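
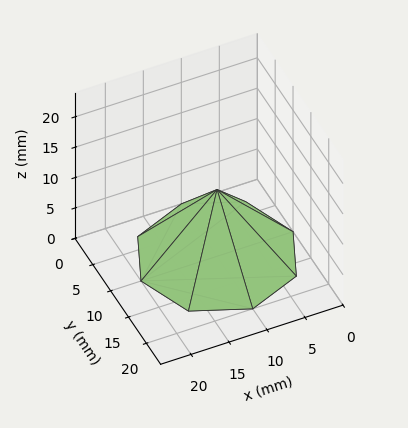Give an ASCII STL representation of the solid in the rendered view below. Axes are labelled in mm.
Reading the render: the shape is a regular 8-sided pyramid, base circumscribed radius ≈ 10 mm, apex at z ≈ 11 mm (dimensions read to the nearest mm from the axis ticks). For the STL, each face is triangulated and given an outward normal.

solid part
  facet normal 0.0000 0.0000 -1.0000
    outer loop
      vertex 10.0 20.0 0.0
      vertex 17.1 17.1 0.0
      vertex 20.0 10.0 0.0
    endloop
  endfacet
  facet normal 0.0000 0.0000 -1.0000
    outer loop
      vertex 2.9 17.1 0.0
      vertex 10.0 20.0 0.0
      vertex 20.0 10.0 0.0
    endloop
  endfacet
  facet normal 0.0000 0.0000 -1.0000
    outer loop
      vertex 0.0 10.0 0.0
      vertex 2.9 17.1 0.0
      vertex 20.0 10.0 0.0
    endloop
  endfacet
  facet normal 0.0000 0.0000 -1.0000
    outer loop
      vertex 2.9 2.9 0.0
      vertex 0.0 10.0 0.0
      vertex 20.0 10.0 0.0
    endloop
  endfacet
  facet normal 0.0000 0.0000 -1.0000
    outer loop
      vertex 10.0 0.0 0.0
      vertex 2.9 2.9 0.0
      vertex 20.0 10.0 0.0
    endloop
  endfacet
  facet normal 0.0000 0.0000 -1.0000
    outer loop
      vertex 17.1 2.9 0.0
      vertex 10.0 0.0 0.0
      vertex 20.0 10.0 0.0
    endloop
  endfacet
  facet normal 0.7083 0.2893 0.6439
    outer loop
      vertex 20.0 10.0 0.0
      vertex 17.1 17.1 0.0
      vertex 10.0 10.0 11.0
    endloop
  endfacet
  facet normal 0.2893 0.7083 0.6439
    outer loop
      vertex 17.1 17.1 0.0
      vertex 10.0 20.0 0.0
      vertex 10.0 10.0 11.0
    endloop
  endfacet
  facet normal -0.2893 0.7083 0.6439
    outer loop
      vertex 10.0 20.0 0.0
      vertex 2.9 17.1 0.0
      vertex 10.0 10.0 11.0
    endloop
  endfacet
  facet normal -0.7083 0.2893 0.6439
    outer loop
      vertex 2.9 17.1 0.0
      vertex 0.0 10.0 0.0
      vertex 10.0 10.0 11.0
    endloop
  endfacet
  facet normal -0.7083 -0.2893 0.6439
    outer loop
      vertex 0.0 10.0 0.0
      vertex 2.9 2.9 0.0
      vertex 10.0 10.0 11.0
    endloop
  endfacet
  facet normal -0.2893 -0.7083 0.6439
    outer loop
      vertex 2.9 2.9 0.0
      vertex 10.0 0.0 0.0
      vertex 10.0 10.0 11.0
    endloop
  endfacet
  facet normal 0.2893 -0.7083 0.6439
    outer loop
      vertex 10.0 0.0 0.0
      vertex 17.1 2.9 0.0
      vertex 10.0 10.0 11.0
    endloop
  endfacet
  facet normal 0.7083 -0.2893 0.6439
    outer loop
      vertex 17.1 2.9 0.0
      vertex 20.0 10.0 0.0
      vertex 10.0 10.0 11.0
    endloop
  endfacet
endsolid part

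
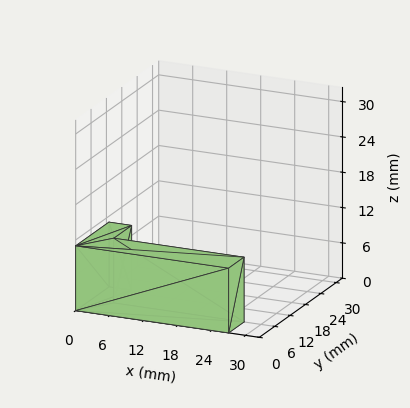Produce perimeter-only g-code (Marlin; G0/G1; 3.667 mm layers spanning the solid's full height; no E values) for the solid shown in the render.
Reading the render: the shape is an L-shaped prism: outer 27 × 13 mm, arm thicknesses ≈ 6 mm (horizontal) and 4 mm (vertical), extruded 11 mm in z (dimensions read to the nearest mm from the axis ticks). For the g-code, the solid's height is divided into equal slices at the stated Δz and each level perimeter traced with G1 moves after a G0 lift.

; perimeter-only toolpath
G21 ; units = mm
G90 ; absolute positioning
G28 ; home
; layer 1
G0 Z3.667
G0 X0.000 Y0.000
G1 X27.000 Y0.000
G1 X27.000 Y6.000
G1 X4.000 Y6.000
G1 X4.000 Y13.000
G1 X0.000 Y13.000
G1 X0.000 Y0.000
; layer 2
G0 Z7.333
G0 X0.000 Y0.000
G1 X27.000 Y0.000
G1 X27.000 Y6.000
G1 X4.000 Y6.000
G1 X4.000 Y13.000
G1 X0.000 Y13.000
G1 X0.000 Y0.000
; layer 3
G0 Z11.000
G0 X0.000 Y0.000
G1 X27.000 Y0.000
G1 X27.000 Y6.000
G1 X4.000 Y6.000
G1 X4.000 Y13.000
G1 X0.000 Y13.000
G1 X0.000 Y0.000
M2 ; end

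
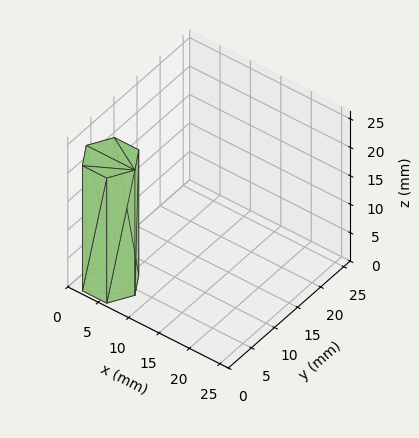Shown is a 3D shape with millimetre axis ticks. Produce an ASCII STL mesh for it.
Reading the render: the shape is a regular 6-sided prism (a cylinder approximated with 6 flat sides), circumscribed radius ≈ 4 mm, height ≈ 22 mm (dimensions read to the nearest mm from the axis ticks). For the STL, each face is triangulated and given an outward normal.

solid part
  facet normal 0.0000 0.0000 -1.0000
    outer loop
      vertex 2.000 7.464 0.000
      vertex 6.000 7.464 0.000
      vertex 8.000 4.000 0.000
    endloop
  endfacet
  facet normal 0.0000 0.0000 -1.0000
    outer loop
      vertex 0.000 4.000 0.000
      vertex 2.000 7.464 0.000
      vertex 8.000 4.000 0.000
    endloop
  endfacet
  facet normal 0.0000 0.0000 -1.0000
    outer loop
      vertex 2.000 0.536 0.000
      vertex 0.000 4.000 0.000
      vertex 8.000 4.000 0.000
    endloop
  endfacet
  facet normal 0.0000 0.0000 -1.0000
    outer loop
      vertex 6.000 0.536 0.000
      vertex 2.000 0.536 0.000
      vertex 8.000 4.000 0.000
    endloop
  endfacet
  facet normal 0.0000 0.0000 1.0000
    outer loop
      vertex 8.000 4.000 22.000
      vertex 6.000 7.464 22.000
      vertex 2.000 7.464 22.000
    endloop
  endfacet
  facet normal 0.0000 0.0000 1.0000
    outer loop
      vertex 8.000 4.000 22.000
      vertex 2.000 7.464 22.000
      vertex 0.000 4.000 22.000
    endloop
  endfacet
  facet normal 0.0000 0.0000 1.0000
    outer loop
      vertex 8.000 4.000 22.000
      vertex 0.000 4.000 22.000
      vertex 2.000 0.536 22.000
    endloop
  endfacet
  facet normal 0.0000 0.0000 1.0000
    outer loop
      vertex 8.000 4.000 22.000
      vertex 2.000 0.536 22.000
      vertex 6.000 0.536 22.000
    endloop
  endfacet
  facet normal 0.8660 0.5000 0.0000
    outer loop
      vertex 8.000 4.000 0.000
      vertex 6.000 7.464 0.000
      vertex 6.000 7.464 22.000
    endloop
  endfacet
  facet normal 0.8660 0.5000 0.0000
    outer loop
      vertex 8.000 4.000 0.000
      vertex 6.000 7.464 22.000
      vertex 8.000 4.000 22.000
    endloop
  endfacet
  facet normal 0.0000 1.0000 0.0000
    outer loop
      vertex 6.000 7.464 0.000
      vertex 2.000 7.464 0.000
      vertex 2.000 7.464 22.000
    endloop
  endfacet
  facet normal 0.0000 1.0000 0.0000
    outer loop
      vertex 6.000 7.464 0.000
      vertex 2.000 7.464 22.000
      vertex 6.000 7.464 22.000
    endloop
  endfacet
  facet normal -0.8660 0.5000 0.0000
    outer loop
      vertex 2.000 7.464 0.000
      vertex 0.000 4.000 0.000
      vertex 0.000 4.000 22.000
    endloop
  endfacet
  facet normal -0.8660 0.5000 0.0000
    outer loop
      vertex 2.000 7.464 0.000
      vertex 0.000 4.000 22.000
      vertex 2.000 7.464 22.000
    endloop
  endfacet
  facet normal -0.8660 -0.5000 0.0000
    outer loop
      vertex 0.000 4.000 0.000
      vertex 2.000 0.536 0.000
      vertex 2.000 0.536 22.000
    endloop
  endfacet
  facet normal -0.8660 -0.5000 0.0000
    outer loop
      vertex 0.000 4.000 0.000
      vertex 2.000 0.536 22.000
      vertex 0.000 4.000 22.000
    endloop
  endfacet
  facet normal 0.0000 -1.0000 0.0000
    outer loop
      vertex 2.000 0.536 0.000
      vertex 6.000 0.536 0.000
      vertex 6.000 0.536 22.000
    endloop
  endfacet
  facet normal 0.0000 -1.0000 0.0000
    outer loop
      vertex 2.000 0.536 0.000
      vertex 6.000 0.536 22.000
      vertex 2.000 0.536 22.000
    endloop
  endfacet
  facet normal 0.8660 -0.5000 0.0000
    outer loop
      vertex 6.000 0.536 0.000
      vertex 8.000 4.000 0.000
      vertex 8.000 4.000 22.000
    endloop
  endfacet
  facet normal 0.8660 -0.5000 0.0000
    outer loop
      vertex 6.000 0.536 0.000
      vertex 8.000 4.000 22.000
      vertex 6.000 0.536 22.000
    endloop
  endfacet
endsolid part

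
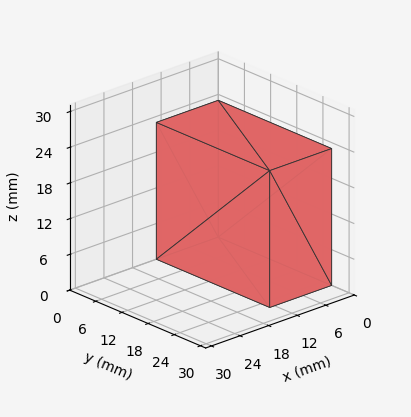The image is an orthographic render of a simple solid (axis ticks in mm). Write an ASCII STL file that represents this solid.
Reading the render: the shape is a rectangular box, roughly 13 × 26 mm footprint and 23 mm tall (dimensions read to the nearest mm from the axis ticks). For the STL, each face is triangulated and given an outward normal.

solid part
  facet normal 0.0000 0.0000 -1.0000
    outer loop
      vertex 13.0 26.0 0.0
      vertex 13.0 0.0 0.0
      vertex 0.0 0.0 0.0
    endloop
  endfacet
  facet normal 0.0000 0.0000 -1.0000
    outer loop
      vertex 0.0 26.0 0.0
      vertex 13.0 26.0 0.0
      vertex 0.0 0.0 0.0
    endloop
  endfacet
  facet normal 0.0000 0.0000 1.0000
    outer loop
      vertex 0.0 0.0 23.0
      vertex 13.0 0.0 23.0
      vertex 13.0 26.0 23.0
    endloop
  endfacet
  facet normal 0.0000 0.0000 1.0000
    outer loop
      vertex 0.0 0.0 23.0
      vertex 13.0 26.0 23.0
      vertex 0.0 26.0 23.0
    endloop
  endfacet
  facet normal 0.0000 -1.0000 0.0000
    outer loop
      vertex 0.0 0.0 0.0
      vertex 13.0 0.0 0.0
      vertex 13.0 0.0 23.0
    endloop
  endfacet
  facet normal 0.0000 -1.0000 0.0000
    outer loop
      vertex 0.0 0.0 0.0
      vertex 13.0 0.0 23.0
      vertex 0.0 0.0 23.0
    endloop
  endfacet
  facet normal 0.0000 1.0000 0.0000
    outer loop
      vertex 13.0 26.0 23.0
      vertex 13.0 26.0 0.0
      vertex 0.0 26.0 0.0
    endloop
  endfacet
  facet normal 0.0000 1.0000 0.0000
    outer loop
      vertex 0.0 26.0 23.0
      vertex 13.0 26.0 23.0
      vertex 0.0 26.0 0.0
    endloop
  endfacet
  facet normal -1.0000 0.0000 0.0000
    outer loop
      vertex 0.0 26.0 23.0
      vertex 0.0 26.0 0.0
      vertex 0.0 0.0 0.0
    endloop
  endfacet
  facet normal -1.0000 0.0000 0.0000
    outer loop
      vertex 0.0 0.0 23.0
      vertex 0.0 26.0 23.0
      vertex 0.0 0.0 0.0
    endloop
  endfacet
  facet normal 1.0000 0.0000 0.0000
    outer loop
      vertex 13.0 0.0 0.0
      vertex 13.0 26.0 0.0
      vertex 13.0 26.0 23.0
    endloop
  endfacet
  facet normal 1.0000 0.0000 0.0000
    outer loop
      vertex 13.0 0.0 0.0
      vertex 13.0 26.0 23.0
      vertex 13.0 0.0 23.0
    endloop
  endfacet
endsolid part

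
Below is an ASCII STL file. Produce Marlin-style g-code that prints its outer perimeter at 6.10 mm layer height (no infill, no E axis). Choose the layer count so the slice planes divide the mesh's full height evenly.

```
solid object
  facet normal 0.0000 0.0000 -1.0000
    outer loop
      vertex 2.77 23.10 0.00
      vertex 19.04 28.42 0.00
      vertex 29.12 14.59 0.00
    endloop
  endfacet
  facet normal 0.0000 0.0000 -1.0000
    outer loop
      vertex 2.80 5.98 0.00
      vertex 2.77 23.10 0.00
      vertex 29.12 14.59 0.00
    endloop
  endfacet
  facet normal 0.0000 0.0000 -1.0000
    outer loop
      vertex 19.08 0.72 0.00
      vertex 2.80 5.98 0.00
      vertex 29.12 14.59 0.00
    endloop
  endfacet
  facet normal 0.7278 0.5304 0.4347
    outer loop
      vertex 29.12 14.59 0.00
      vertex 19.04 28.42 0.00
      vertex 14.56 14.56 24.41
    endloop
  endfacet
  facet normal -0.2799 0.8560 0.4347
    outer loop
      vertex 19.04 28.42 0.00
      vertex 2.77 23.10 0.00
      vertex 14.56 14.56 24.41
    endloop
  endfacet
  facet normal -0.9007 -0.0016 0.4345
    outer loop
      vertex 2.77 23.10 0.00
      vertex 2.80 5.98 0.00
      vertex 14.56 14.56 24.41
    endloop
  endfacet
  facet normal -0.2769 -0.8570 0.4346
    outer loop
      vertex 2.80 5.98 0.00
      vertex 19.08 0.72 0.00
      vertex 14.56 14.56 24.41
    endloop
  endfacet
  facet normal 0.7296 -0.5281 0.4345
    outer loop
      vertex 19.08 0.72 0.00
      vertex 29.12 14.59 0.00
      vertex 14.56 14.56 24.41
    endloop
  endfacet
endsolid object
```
; perimeter-only toolpath
G21 ; units = mm
G90 ; absolute positioning
G28 ; home
; layer 1
G0 Z6.10
G0 X25.48 Y14.58
G1 X17.92 Y24.96
G1 X5.72 Y20.97
G1 X5.74 Y8.12
G1 X17.95 Y4.18
G1 X25.48 Y14.58
; layer 2
G0 Z12.21
G0 X21.84 Y14.57
G1 X16.80 Y21.49
G1 X8.67 Y18.83
G1 X8.68 Y10.27
G1 X16.82 Y7.64
G1 X21.84 Y14.57
; layer 3
G0 Z18.31
G0 X18.20 Y14.57
G1 X15.68 Y18.02
G1 X11.61 Y16.70
G1 X11.62 Y12.41
G1 X15.69 Y11.10
G1 X18.20 Y14.57
M2 ; end

The solid is a regular 5-sided pyramid, base circumscribed radius ≈ 14.6 mm, apex at z ≈ 24.4 mm. Slicing at Δz = 6.10 mm — 4 equal slices spanning the solid's height, so layer i sits at z = i·h/4 — gives 3 non-empty perimeters. Each is a 5-segment closed polygon; G0 lifts to the layer z and rapids to the start vertex, then G1 traces the edges. The cross-section shrinks linearly with z (the slice at the apex is degenerate and omitted).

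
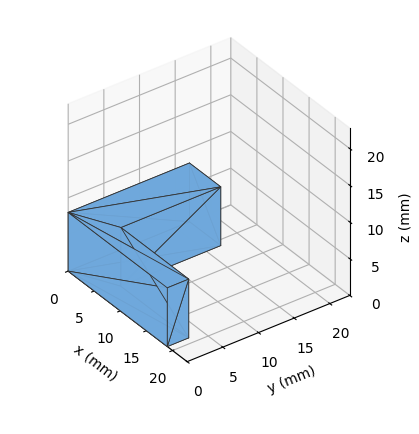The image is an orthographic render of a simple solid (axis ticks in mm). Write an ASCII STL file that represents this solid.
Reading the render: the shape is an L-shaped prism: outer 19 × 17 mm, arm thicknesses ≈ 3 mm (horizontal) and 6 mm (vertical), extruded 8 mm in z (dimensions read to the nearest mm from the axis ticks). For the STL, each face is triangulated and given an outward normal.

solid part
  facet normal 0.0000 0.0000 -1.0000
    outer loop
      vertex 19.000 3.000 0.000
      vertex 19.000 0.000 0.000
      vertex 0.000 0.000 0.000
    endloop
  endfacet
  facet normal 0.0000 0.0000 -1.0000
    outer loop
      vertex 6.000 3.000 0.000
      vertex 19.000 3.000 0.000
      vertex 0.000 0.000 0.000
    endloop
  endfacet
  facet normal 0.0000 0.0000 -1.0000
    outer loop
      vertex 6.000 17.000 0.000
      vertex 6.000 3.000 0.000
      vertex 0.000 0.000 0.000
    endloop
  endfacet
  facet normal 0.0000 0.0000 -1.0000
    outer loop
      vertex 0.000 17.000 0.000
      vertex 6.000 17.000 0.000
      vertex 0.000 0.000 0.000
    endloop
  endfacet
  facet normal 0.0000 0.0000 1.0000
    outer loop
      vertex 0.000 0.000 8.000
      vertex 19.000 0.000 8.000
      vertex 19.000 3.000 8.000
    endloop
  endfacet
  facet normal 0.0000 0.0000 1.0000
    outer loop
      vertex 0.000 0.000 8.000
      vertex 19.000 3.000 8.000
      vertex 6.000 3.000 8.000
    endloop
  endfacet
  facet normal 0.0000 0.0000 1.0000
    outer loop
      vertex 0.000 0.000 8.000
      vertex 6.000 3.000 8.000
      vertex 6.000 17.000 8.000
    endloop
  endfacet
  facet normal 0.0000 0.0000 1.0000
    outer loop
      vertex 0.000 0.000 8.000
      vertex 6.000 17.000 8.000
      vertex 0.000 17.000 8.000
    endloop
  endfacet
  facet normal 0.0000 -1.0000 0.0000
    outer loop
      vertex 0.000 0.000 0.000
      vertex 19.000 0.000 0.000
      vertex 19.000 0.000 8.000
    endloop
  endfacet
  facet normal 0.0000 -1.0000 0.0000
    outer loop
      vertex 0.000 0.000 0.000
      vertex 19.000 0.000 8.000
      vertex 0.000 0.000 8.000
    endloop
  endfacet
  facet normal 1.0000 0.0000 0.0000
    outer loop
      vertex 19.000 0.000 0.000
      vertex 19.000 3.000 0.000
      vertex 19.000 3.000 8.000
    endloop
  endfacet
  facet normal 1.0000 0.0000 0.0000
    outer loop
      vertex 19.000 0.000 0.000
      vertex 19.000 3.000 8.000
      vertex 19.000 0.000 8.000
    endloop
  endfacet
  facet normal 0.0000 1.0000 0.0000
    outer loop
      vertex 19.000 3.000 0.000
      vertex 6.000 3.000 0.000
      vertex 6.000 3.000 8.000
    endloop
  endfacet
  facet normal 0.0000 1.0000 0.0000
    outer loop
      vertex 19.000 3.000 0.000
      vertex 6.000 3.000 8.000
      vertex 19.000 3.000 8.000
    endloop
  endfacet
  facet normal 1.0000 0.0000 0.0000
    outer loop
      vertex 6.000 3.000 0.000
      vertex 6.000 17.000 0.000
      vertex 6.000 17.000 8.000
    endloop
  endfacet
  facet normal 1.0000 0.0000 0.0000
    outer loop
      vertex 6.000 3.000 0.000
      vertex 6.000 17.000 8.000
      vertex 6.000 3.000 8.000
    endloop
  endfacet
  facet normal 0.0000 1.0000 0.0000
    outer loop
      vertex 6.000 17.000 0.000
      vertex 0.000 17.000 0.000
      vertex 0.000 17.000 8.000
    endloop
  endfacet
  facet normal 0.0000 1.0000 0.0000
    outer loop
      vertex 6.000 17.000 0.000
      vertex 0.000 17.000 8.000
      vertex 6.000 17.000 8.000
    endloop
  endfacet
  facet normal -1.0000 0.0000 0.0000
    outer loop
      vertex 0.000 17.000 0.000
      vertex 0.000 0.000 0.000
      vertex 0.000 0.000 8.000
    endloop
  endfacet
  facet normal -1.0000 0.0000 0.0000
    outer loop
      vertex 0.000 17.000 0.000
      vertex 0.000 0.000 8.000
      vertex 0.000 17.000 8.000
    endloop
  endfacet
endsolid part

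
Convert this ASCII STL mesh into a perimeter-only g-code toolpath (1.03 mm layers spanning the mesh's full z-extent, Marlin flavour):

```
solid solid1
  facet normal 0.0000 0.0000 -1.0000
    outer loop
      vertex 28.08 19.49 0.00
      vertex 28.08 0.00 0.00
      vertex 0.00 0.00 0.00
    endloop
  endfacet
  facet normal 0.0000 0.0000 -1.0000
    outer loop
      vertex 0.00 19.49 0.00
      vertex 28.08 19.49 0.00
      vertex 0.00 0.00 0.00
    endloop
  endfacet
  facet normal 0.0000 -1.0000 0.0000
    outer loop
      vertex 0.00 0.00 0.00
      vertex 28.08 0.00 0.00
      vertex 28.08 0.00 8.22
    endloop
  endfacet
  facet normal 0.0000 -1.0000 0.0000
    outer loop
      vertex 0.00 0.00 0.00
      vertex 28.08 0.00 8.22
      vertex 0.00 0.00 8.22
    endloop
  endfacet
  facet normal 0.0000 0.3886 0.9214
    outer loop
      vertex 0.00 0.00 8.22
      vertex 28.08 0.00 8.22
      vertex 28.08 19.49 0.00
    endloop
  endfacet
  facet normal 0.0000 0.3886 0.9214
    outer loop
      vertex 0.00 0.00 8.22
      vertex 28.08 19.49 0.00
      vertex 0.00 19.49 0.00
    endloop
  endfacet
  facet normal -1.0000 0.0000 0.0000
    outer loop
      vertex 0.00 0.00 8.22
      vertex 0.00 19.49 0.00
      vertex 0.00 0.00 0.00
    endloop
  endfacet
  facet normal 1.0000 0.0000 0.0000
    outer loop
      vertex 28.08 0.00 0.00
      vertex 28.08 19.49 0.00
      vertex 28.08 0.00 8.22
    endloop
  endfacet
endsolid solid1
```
; perimeter-only toolpath
G21 ; units = mm
G90 ; absolute positioning
G28 ; home
; layer 1
G0 Z1.03
G0 X0.00 Y0.00
G1 X28.08 Y0.00
G1 X28.08 Y17.05
G1 X0.00 Y17.05
G1 X0.00 Y0.00
; layer 2
G0 Z2.06
G0 X0.00 Y0.00
G1 X28.08 Y0.00
G1 X28.08 Y14.62
G1 X0.00 Y14.62
G1 X0.00 Y0.00
; layer 3
G0 Z3.08
G0 X0.00 Y0.00
G1 X28.08 Y0.00
G1 X28.08 Y12.18
G1 X0.00 Y12.18
G1 X0.00 Y0.00
; layer 4
G0 Z4.11
G0 X0.00 Y0.00
G1 X28.08 Y0.00
G1 X28.08 Y9.74
G1 X0.00 Y9.74
G1 X0.00 Y0.00
; layer 5
G0 Z5.14
G0 X0.00 Y0.00
G1 X28.08 Y0.00
G1 X28.08 Y7.31
G1 X0.00 Y7.31
G1 X0.00 Y0.00
; layer 6
G0 Z6.17
G0 X0.00 Y0.00
G1 X28.08 Y0.00
G1 X28.08 Y4.87
G1 X0.00 Y4.87
G1 X0.00 Y0.00
; layer 7
G0 Z7.19
G0 X0.00 Y0.00
G1 X28.08 Y0.00
G1 X28.08 Y2.44
G1 X0.00 Y2.44
G1 X0.00 Y0.00
M2 ; end

The solid is a wedge (ramp): 28.1 × 19.5 mm base, rising to 8.22 mm along the y=0 edge and sloping linearly to z=0 at y=19.5. Slicing at Δz = 1.03 mm — 8 equal slices spanning the solid's height, so layer i sits at z = i·h/8 — gives 7 non-empty perimeters. Each is a 4-segment closed polygon; G0 lifts to the layer z and rapids to the start vertex, then G1 traces the edges. The cross-section shrinks linearly with z (the slice at the apex is degenerate and omitted).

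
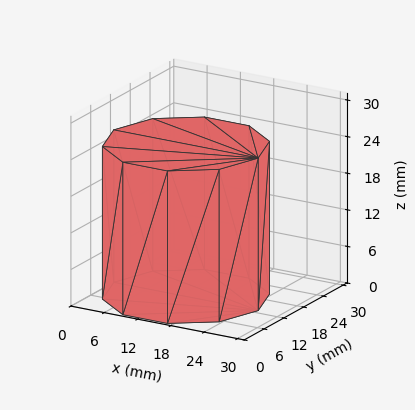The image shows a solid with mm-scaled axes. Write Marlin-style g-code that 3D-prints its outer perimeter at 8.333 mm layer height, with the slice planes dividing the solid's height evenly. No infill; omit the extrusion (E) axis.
Reading the render: the shape is a regular 10-sided prism (a cylinder approximated with 10 flat sides), circumscribed radius ≈ 13 mm, height ≈ 25 mm (dimensions read to the nearest mm from the axis ticks). For the g-code, the solid's height is divided into equal slices at the stated Δz and each level perimeter traced with G1 moves after a G0 lift.

; perimeter-only toolpath
G21 ; units = mm
G90 ; absolute positioning
G28 ; home
; layer 1
G0 Z8.333
G0 X26.000 Y13.000
G1 X23.517 Y20.641
G1 X17.017 Y25.364
G1 X8.983 Y25.364
G1 X2.483 Y20.641
G1 X0.000 Y13.000
G1 X2.483 Y5.359
G1 X8.983 Y0.636
G1 X17.017 Y0.636
G1 X23.517 Y5.359
G1 X26.000 Y13.000
; layer 2
G0 Z16.667
G0 X26.000 Y13.000
G1 X23.517 Y20.641
G1 X17.017 Y25.364
G1 X8.983 Y25.364
G1 X2.483 Y20.641
G1 X0.000 Y13.000
G1 X2.483 Y5.359
G1 X8.983 Y0.636
G1 X17.017 Y0.636
G1 X23.517 Y5.359
G1 X26.000 Y13.000
; layer 3
G0 Z25.000
G0 X26.000 Y13.000
G1 X23.517 Y20.641
G1 X17.017 Y25.364
G1 X8.983 Y25.364
G1 X2.483 Y20.641
G1 X0.000 Y13.000
G1 X2.483 Y5.359
G1 X8.983 Y0.636
G1 X17.017 Y0.636
G1 X23.517 Y5.359
G1 X26.000 Y13.000
M2 ; end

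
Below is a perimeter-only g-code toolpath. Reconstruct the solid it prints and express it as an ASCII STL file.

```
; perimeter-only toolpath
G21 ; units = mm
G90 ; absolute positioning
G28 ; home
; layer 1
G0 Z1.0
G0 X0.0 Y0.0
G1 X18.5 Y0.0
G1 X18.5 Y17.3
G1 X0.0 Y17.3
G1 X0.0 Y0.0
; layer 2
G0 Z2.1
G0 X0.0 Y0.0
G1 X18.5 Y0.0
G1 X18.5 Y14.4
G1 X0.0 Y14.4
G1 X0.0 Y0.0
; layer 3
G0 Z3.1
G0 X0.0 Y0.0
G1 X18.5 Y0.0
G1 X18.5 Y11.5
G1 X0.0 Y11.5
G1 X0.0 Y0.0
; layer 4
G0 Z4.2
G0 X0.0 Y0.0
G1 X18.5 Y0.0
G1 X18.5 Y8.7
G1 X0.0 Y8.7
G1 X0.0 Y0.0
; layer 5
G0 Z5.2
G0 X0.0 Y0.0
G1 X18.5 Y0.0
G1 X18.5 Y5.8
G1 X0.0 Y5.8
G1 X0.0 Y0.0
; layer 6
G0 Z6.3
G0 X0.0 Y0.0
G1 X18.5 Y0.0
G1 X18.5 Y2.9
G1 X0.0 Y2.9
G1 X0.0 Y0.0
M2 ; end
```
solid part
  facet normal 0.0000 0.0000 -1.0000
    outer loop
      vertex 18.5 20.2 0.0
      vertex 18.5 0.0 0.0
      vertex 0.0 0.0 0.0
    endloop
  endfacet
  facet normal 0.0000 0.0000 -1.0000
    outer loop
      vertex 0.0 20.2 0.0
      vertex 18.5 20.2 0.0
      vertex 0.0 0.0 0.0
    endloop
  endfacet
  facet normal 0.0000 -1.0000 0.0000
    outer loop
      vertex 0.0 0.0 0.0
      vertex 18.5 0.0 0.0
      vertex 18.5 0.0 7.3
    endloop
  endfacet
  facet normal 0.0000 -1.0000 0.0000
    outer loop
      vertex 0.0 0.0 0.0
      vertex 18.5 0.0 7.3
      vertex 0.0 0.0 7.3
    endloop
  endfacet
  facet normal 0.0000 0.3399 0.9405
    outer loop
      vertex 0.0 0.0 7.3
      vertex 18.5 0.0 7.3
      vertex 18.5 20.2 0.0
    endloop
  endfacet
  facet normal 0.0000 0.3399 0.9405
    outer loop
      vertex 0.0 0.0 7.3
      vertex 18.5 20.2 0.0
      vertex 0.0 20.2 0.0
    endloop
  endfacet
  facet normal -1.0000 0.0000 0.0000
    outer loop
      vertex 0.0 0.0 7.3
      vertex 0.0 20.2 0.0
      vertex 0.0 0.0 0.0
    endloop
  endfacet
  facet normal 1.0000 0.0000 0.0000
    outer loop
      vertex 18.5 0.0 0.0
      vertex 18.5 20.2 0.0
      vertex 18.5 0.0 7.3
    endloop
  endfacet
endsolid part

The G0 Z moves step by Δz≈1.0 mm. The G1 loops shrink linearly with z, so the solid tapers from its base footprint up to z≈7.3. Closing with a flat bottom cap and the tapered top and triangulating gives 8 facets — a wedge (ramp): 18.5 × 20.2 mm base, rising to 7.3 mm along the y=0 edge and sloping linearly to z=0 at y=20.2.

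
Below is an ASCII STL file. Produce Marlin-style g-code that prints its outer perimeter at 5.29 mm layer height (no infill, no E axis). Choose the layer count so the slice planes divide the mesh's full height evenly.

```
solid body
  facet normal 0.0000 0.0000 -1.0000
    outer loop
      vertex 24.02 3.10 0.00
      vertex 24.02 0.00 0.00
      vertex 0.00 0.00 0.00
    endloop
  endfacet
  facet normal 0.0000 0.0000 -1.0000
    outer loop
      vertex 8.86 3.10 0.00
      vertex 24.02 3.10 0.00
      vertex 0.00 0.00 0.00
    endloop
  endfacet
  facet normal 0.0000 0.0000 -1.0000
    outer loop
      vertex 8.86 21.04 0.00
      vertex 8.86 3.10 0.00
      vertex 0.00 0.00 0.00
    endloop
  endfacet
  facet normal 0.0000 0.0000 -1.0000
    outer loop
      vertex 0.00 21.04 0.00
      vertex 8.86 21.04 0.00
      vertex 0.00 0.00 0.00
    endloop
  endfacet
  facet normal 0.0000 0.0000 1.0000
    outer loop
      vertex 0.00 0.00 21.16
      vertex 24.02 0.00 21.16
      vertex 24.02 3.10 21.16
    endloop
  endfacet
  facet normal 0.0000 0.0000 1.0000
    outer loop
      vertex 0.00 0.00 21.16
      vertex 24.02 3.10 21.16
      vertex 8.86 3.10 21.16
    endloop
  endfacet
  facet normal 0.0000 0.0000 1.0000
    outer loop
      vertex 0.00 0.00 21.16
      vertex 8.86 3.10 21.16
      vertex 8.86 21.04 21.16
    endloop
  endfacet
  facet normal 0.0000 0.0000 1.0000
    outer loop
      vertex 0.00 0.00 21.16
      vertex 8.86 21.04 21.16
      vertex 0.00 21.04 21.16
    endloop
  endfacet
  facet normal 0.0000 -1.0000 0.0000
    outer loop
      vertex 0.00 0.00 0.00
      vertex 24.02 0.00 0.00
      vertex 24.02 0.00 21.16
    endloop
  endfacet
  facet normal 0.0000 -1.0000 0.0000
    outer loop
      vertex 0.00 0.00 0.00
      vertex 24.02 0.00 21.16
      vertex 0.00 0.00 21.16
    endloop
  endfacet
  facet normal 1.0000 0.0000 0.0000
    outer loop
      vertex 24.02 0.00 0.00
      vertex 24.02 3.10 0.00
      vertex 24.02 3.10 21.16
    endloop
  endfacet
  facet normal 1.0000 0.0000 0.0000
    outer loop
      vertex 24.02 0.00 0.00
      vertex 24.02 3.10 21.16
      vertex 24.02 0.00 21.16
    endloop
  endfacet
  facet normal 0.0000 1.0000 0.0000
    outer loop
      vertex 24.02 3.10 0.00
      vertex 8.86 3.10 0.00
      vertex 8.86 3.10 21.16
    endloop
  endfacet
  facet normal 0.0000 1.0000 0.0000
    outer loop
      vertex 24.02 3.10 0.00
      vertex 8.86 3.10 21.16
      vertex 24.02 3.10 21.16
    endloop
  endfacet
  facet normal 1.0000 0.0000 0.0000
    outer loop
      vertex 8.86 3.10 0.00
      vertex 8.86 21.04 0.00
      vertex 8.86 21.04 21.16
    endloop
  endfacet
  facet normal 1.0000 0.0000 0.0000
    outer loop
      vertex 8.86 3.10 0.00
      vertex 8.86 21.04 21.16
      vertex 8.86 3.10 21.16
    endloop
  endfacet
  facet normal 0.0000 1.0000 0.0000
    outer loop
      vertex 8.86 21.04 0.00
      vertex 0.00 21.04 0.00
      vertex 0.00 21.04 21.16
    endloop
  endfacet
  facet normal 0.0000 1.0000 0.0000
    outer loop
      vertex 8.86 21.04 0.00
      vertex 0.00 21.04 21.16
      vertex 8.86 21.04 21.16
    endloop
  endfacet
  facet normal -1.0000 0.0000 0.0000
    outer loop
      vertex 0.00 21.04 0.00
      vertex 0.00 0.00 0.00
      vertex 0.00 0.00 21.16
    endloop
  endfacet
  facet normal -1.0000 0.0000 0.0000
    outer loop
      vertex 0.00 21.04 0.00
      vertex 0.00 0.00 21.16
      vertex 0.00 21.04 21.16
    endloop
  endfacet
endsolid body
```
; perimeter-only toolpath
G21 ; units = mm
G90 ; absolute positioning
G28 ; home
; layer 1
G0 Z5.29
G0 X0.00 Y0.00
G1 X24.02 Y0.00
G1 X24.02 Y3.10
G1 X8.86 Y3.10
G1 X8.86 Y21.04
G1 X0.00 Y21.04
G1 X0.00 Y0.00
; layer 2
G0 Z10.58
G0 X0.00 Y0.00
G1 X24.02 Y0.00
G1 X24.02 Y3.10
G1 X8.86 Y3.10
G1 X8.86 Y21.04
G1 X0.00 Y21.04
G1 X0.00 Y0.00
; layer 3
G0 Z15.87
G0 X0.00 Y0.00
G1 X24.02 Y0.00
G1 X24.02 Y3.10
G1 X8.86 Y3.10
G1 X8.86 Y21.04
G1 X0.00 Y21.04
G1 X0.00 Y0.00
; layer 4
G0 Z21.16
G0 X0.00 Y0.00
G1 X24.02 Y0.00
G1 X24.02 Y3.10
G1 X8.86 Y3.10
G1 X8.86 Y21.04
G1 X0.00 Y21.04
G1 X0.00 Y0.00
M2 ; end

The solid is an L-shaped prism: outer 24 × 21 mm, arm thicknesses ≈ 3.1 mm (horizontal) and 8.86 mm (vertical), extruded 21.2 mm in z. Slicing at Δz = 5.29 mm — 4 equal slices spanning the solid's height, so layer i sits at z = i·h/4 — gives 4 non-empty perimeters. Each is a 6-segment closed polygon; G0 lifts to the layer z and rapids to the start vertex, then G1 traces the edges.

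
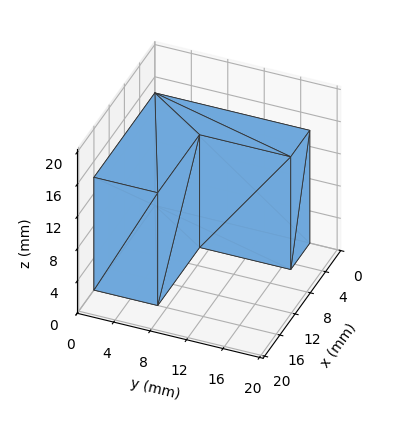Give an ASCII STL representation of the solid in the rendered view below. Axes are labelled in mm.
Reading the render: the shape is an L-shaped prism: outer 16 × 17 mm, arm thicknesses ≈ 7 mm (horizontal) and 5 mm (vertical), extruded 14 mm in z (dimensions read to the nearest mm from the axis ticks). For the STL, each face is triangulated and given an outward normal.

solid part
  facet normal 0.0000 0.0000 -1.0000
    outer loop
      vertex 16.00 7.00 0.00
      vertex 16.00 0.00 0.00
      vertex 0.00 0.00 0.00
    endloop
  endfacet
  facet normal 0.0000 0.0000 -1.0000
    outer loop
      vertex 5.00 7.00 0.00
      vertex 16.00 7.00 0.00
      vertex 0.00 0.00 0.00
    endloop
  endfacet
  facet normal 0.0000 0.0000 -1.0000
    outer loop
      vertex 5.00 17.00 0.00
      vertex 5.00 7.00 0.00
      vertex 0.00 0.00 0.00
    endloop
  endfacet
  facet normal 0.0000 0.0000 -1.0000
    outer loop
      vertex 0.00 17.00 0.00
      vertex 5.00 17.00 0.00
      vertex 0.00 0.00 0.00
    endloop
  endfacet
  facet normal 0.0000 0.0000 1.0000
    outer loop
      vertex 0.00 0.00 14.00
      vertex 16.00 0.00 14.00
      vertex 16.00 7.00 14.00
    endloop
  endfacet
  facet normal 0.0000 0.0000 1.0000
    outer loop
      vertex 0.00 0.00 14.00
      vertex 16.00 7.00 14.00
      vertex 5.00 7.00 14.00
    endloop
  endfacet
  facet normal 0.0000 0.0000 1.0000
    outer loop
      vertex 0.00 0.00 14.00
      vertex 5.00 7.00 14.00
      vertex 5.00 17.00 14.00
    endloop
  endfacet
  facet normal 0.0000 0.0000 1.0000
    outer loop
      vertex 0.00 0.00 14.00
      vertex 5.00 17.00 14.00
      vertex 0.00 17.00 14.00
    endloop
  endfacet
  facet normal 0.0000 -1.0000 0.0000
    outer loop
      vertex 0.00 0.00 0.00
      vertex 16.00 0.00 0.00
      vertex 16.00 0.00 14.00
    endloop
  endfacet
  facet normal 0.0000 -1.0000 0.0000
    outer loop
      vertex 0.00 0.00 0.00
      vertex 16.00 0.00 14.00
      vertex 0.00 0.00 14.00
    endloop
  endfacet
  facet normal 1.0000 0.0000 0.0000
    outer loop
      vertex 16.00 0.00 0.00
      vertex 16.00 7.00 0.00
      vertex 16.00 7.00 14.00
    endloop
  endfacet
  facet normal 1.0000 0.0000 0.0000
    outer loop
      vertex 16.00 0.00 0.00
      vertex 16.00 7.00 14.00
      vertex 16.00 0.00 14.00
    endloop
  endfacet
  facet normal 0.0000 1.0000 0.0000
    outer loop
      vertex 16.00 7.00 0.00
      vertex 5.00 7.00 0.00
      vertex 5.00 7.00 14.00
    endloop
  endfacet
  facet normal 0.0000 1.0000 0.0000
    outer loop
      vertex 16.00 7.00 0.00
      vertex 5.00 7.00 14.00
      vertex 16.00 7.00 14.00
    endloop
  endfacet
  facet normal 1.0000 0.0000 0.0000
    outer loop
      vertex 5.00 7.00 0.00
      vertex 5.00 17.00 0.00
      vertex 5.00 17.00 14.00
    endloop
  endfacet
  facet normal 1.0000 0.0000 0.0000
    outer loop
      vertex 5.00 7.00 0.00
      vertex 5.00 17.00 14.00
      vertex 5.00 7.00 14.00
    endloop
  endfacet
  facet normal 0.0000 1.0000 0.0000
    outer loop
      vertex 5.00 17.00 0.00
      vertex 0.00 17.00 0.00
      vertex 0.00 17.00 14.00
    endloop
  endfacet
  facet normal 0.0000 1.0000 0.0000
    outer loop
      vertex 5.00 17.00 0.00
      vertex 0.00 17.00 14.00
      vertex 5.00 17.00 14.00
    endloop
  endfacet
  facet normal -1.0000 0.0000 0.0000
    outer loop
      vertex 0.00 17.00 0.00
      vertex 0.00 0.00 0.00
      vertex 0.00 0.00 14.00
    endloop
  endfacet
  facet normal -1.0000 0.0000 0.0000
    outer loop
      vertex 0.00 17.00 0.00
      vertex 0.00 0.00 14.00
      vertex 0.00 17.00 14.00
    endloop
  endfacet
endsolid part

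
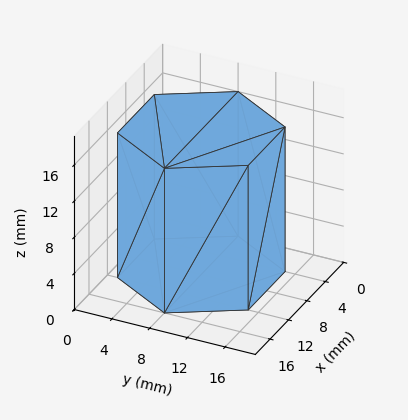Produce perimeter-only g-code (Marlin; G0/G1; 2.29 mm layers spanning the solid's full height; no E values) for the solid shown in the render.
Reading the render: the shape is a regular 6-sided prism (a cylinder approximated with 6 flat sides), circumscribed radius ≈ 8 mm, height ≈ 16 mm (dimensions read to the nearest mm from the axis ticks). For the g-code, the solid's height is divided into equal slices at the stated Δz and each level perimeter traced with G1 moves after a G0 lift.

; perimeter-only toolpath
G21 ; units = mm
G90 ; absolute positioning
G28 ; home
; layer 1
G0 Z2.29
G0 X16.00 Y8.00
G1 X12.00 Y14.93
G1 X4.00 Y14.93
G1 X0.00 Y8.00
G1 X4.00 Y1.07
G1 X12.00 Y1.07
G1 X16.00 Y8.00
; layer 2
G0 Z4.57
G0 X16.00 Y8.00
G1 X12.00 Y14.93
G1 X4.00 Y14.93
G1 X0.00 Y8.00
G1 X4.00 Y1.07
G1 X12.00 Y1.07
G1 X16.00 Y8.00
; layer 3
G0 Z6.86
G0 X16.00 Y8.00
G1 X12.00 Y14.93
G1 X4.00 Y14.93
G1 X0.00 Y8.00
G1 X4.00 Y1.07
G1 X12.00 Y1.07
G1 X16.00 Y8.00
; layer 4
G0 Z9.14
G0 X16.00 Y8.00
G1 X12.00 Y14.93
G1 X4.00 Y14.93
G1 X0.00 Y8.00
G1 X4.00 Y1.07
G1 X12.00 Y1.07
G1 X16.00 Y8.00
; layer 5
G0 Z11.43
G0 X16.00 Y8.00
G1 X12.00 Y14.93
G1 X4.00 Y14.93
G1 X0.00 Y8.00
G1 X4.00 Y1.07
G1 X12.00 Y1.07
G1 X16.00 Y8.00
; layer 6
G0 Z13.71
G0 X16.00 Y8.00
G1 X12.00 Y14.93
G1 X4.00 Y14.93
G1 X0.00 Y8.00
G1 X4.00 Y1.07
G1 X12.00 Y1.07
G1 X16.00 Y8.00
; layer 7
G0 Z16.00
G0 X16.00 Y8.00
G1 X12.00 Y14.93
G1 X4.00 Y14.93
G1 X0.00 Y8.00
G1 X4.00 Y1.07
G1 X12.00 Y1.07
G1 X16.00 Y8.00
M2 ; end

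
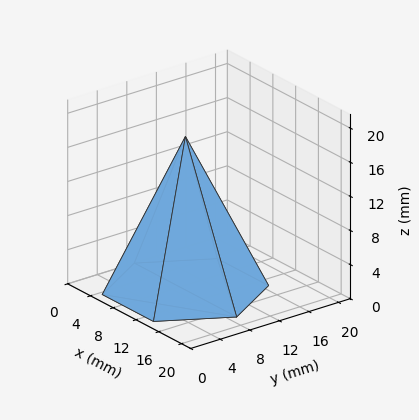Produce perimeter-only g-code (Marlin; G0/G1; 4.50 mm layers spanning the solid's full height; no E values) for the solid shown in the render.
Reading the render: the shape is a regular 6-sided pyramid, base circumscribed radius ≈ 9 mm, apex at z ≈ 18 mm (dimensions read to the nearest mm from the axis ticks). For the g-code, the solid's height is divided into equal slices at the stated Δz and each level perimeter traced with G1 moves after a G0 lift.

; perimeter-only toolpath
G21 ; units = mm
G90 ; absolute positioning
G28 ; home
; layer 1
G0 Z4.50
G0 X15.75 Y9.00
G1 X12.38 Y14.84
G1 X5.62 Y14.84
G1 X2.25 Y9.00
G1 X5.62 Y3.16
G1 X12.38 Y3.16
G1 X15.75 Y9.00
; layer 2
G0 Z9.00
G0 X13.50 Y9.00
G1 X11.25 Y12.89
G1 X6.75 Y12.89
G1 X4.50 Y9.00
G1 X6.75 Y5.11
G1 X11.25 Y5.11
G1 X13.50 Y9.00
; layer 3
G0 Z13.50
G0 X11.25 Y9.00
G1 X10.12 Y10.95
G1 X7.88 Y10.95
G1 X6.75 Y9.00
G1 X7.88 Y7.05
G1 X10.12 Y7.05
G1 X11.25 Y9.00
M2 ; end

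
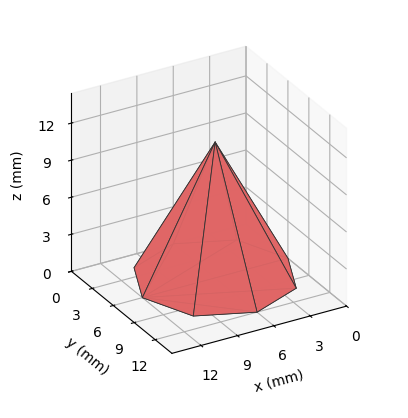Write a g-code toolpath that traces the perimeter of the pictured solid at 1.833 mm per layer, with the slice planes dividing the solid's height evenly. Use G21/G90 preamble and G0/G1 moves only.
Reading the render: the shape is a regular 8-sided pyramid, base circumscribed radius ≈ 6 mm, apex at z ≈ 11 mm (dimensions read to the nearest mm from the axis ticks). For the g-code, the solid's height is divided into equal slices at the stated Δz and each level perimeter traced with G1 moves after a G0 lift.

; perimeter-only toolpath
G21 ; units = mm
G90 ; absolute positioning
G28 ; home
; layer 1
G0 Z1.833
G0 X11.000 Y6.000
G1 X9.536 Y9.536
G1 X6.000 Y11.000
G1 X2.464 Y9.536
G1 X1.000 Y6.000
G1 X2.464 Y2.464
G1 X6.000 Y1.000
G1 X9.536 Y2.464
G1 X11.000 Y6.000
; layer 2
G0 Z3.667
G0 X10.000 Y6.000
G1 X8.829 Y8.829
G1 X6.000 Y10.000
G1 X3.171 Y8.829
G1 X2.000 Y6.000
G1 X3.171 Y3.171
G1 X6.000 Y2.000
G1 X8.829 Y3.171
G1 X10.000 Y6.000
; layer 3
G0 Z5.500
G0 X9.000 Y6.000
G1 X8.122 Y8.122
G1 X6.000 Y9.000
G1 X3.878 Y8.122
G1 X3.000 Y6.000
G1 X3.878 Y3.878
G1 X6.000 Y3.000
G1 X8.122 Y3.878
G1 X9.000 Y6.000
; layer 4
G0 Z7.333
G0 X8.000 Y6.000
G1 X7.414 Y7.414
G1 X6.000 Y8.000
G1 X4.586 Y7.414
G1 X4.000 Y6.000
G1 X4.586 Y4.586
G1 X6.000 Y4.000
G1 X7.414 Y4.586
G1 X8.000 Y6.000
; layer 5
G0 Z9.167
G0 X7.000 Y6.000
G1 X6.707 Y6.707
G1 X6.000 Y7.000
G1 X5.293 Y6.707
G1 X5.000 Y6.000
G1 X5.293 Y5.293
G1 X6.000 Y5.000
G1 X6.707 Y5.293
G1 X7.000 Y6.000
M2 ; end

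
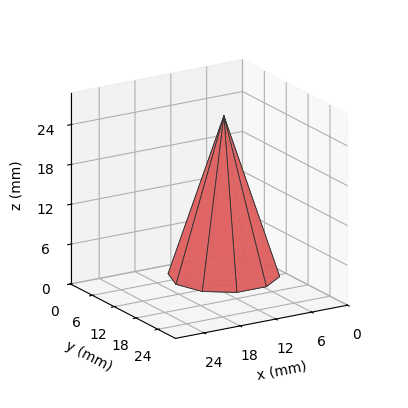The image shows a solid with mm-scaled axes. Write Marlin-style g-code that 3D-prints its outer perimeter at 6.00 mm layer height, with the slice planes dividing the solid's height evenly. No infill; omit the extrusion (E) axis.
Reading the render: the shape is a regular 10-sided pyramid, base circumscribed radius ≈ 8 mm, apex at z ≈ 24 mm (dimensions read to the nearest mm from the axis ticks). For the g-code, the solid's height is divided into equal slices at the stated Δz and each level perimeter traced with G1 moves after a G0 lift.

; perimeter-only toolpath
G21 ; units = mm
G90 ; absolute positioning
G28 ; home
; layer 1
G0 Z6.00
G0 X14.00 Y8.00
G1 X12.85 Y11.52
G1 X9.85 Y13.71
G1 X6.15 Y13.71
G1 X3.15 Y11.52
G1 X2.00 Y8.00
G1 X3.15 Y4.47
G1 X6.15 Y2.29
G1 X9.85 Y2.29
G1 X12.85 Y4.47
G1 X14.00 Y8.00
; layer 2
G0 Z12.00
G0 X12.00 Y8.00
G1 X11.23 Y10.35
G1 X9.23 Y11.80
G1 X6.77 Y11.80
G1 X4.76 Y10.35
G1 X4.00 Y8.00
G1 X4.76 Y5.65
G1 X6.77 Y4.20
G1 X9.23 Y4.20
G1 X11.23 Y5.65
G1 X12.00 Y8.00
; layer 3
G0 Z18.00
G0 X10.00 Y8.00
G1 X9.62 Y9.18
G1 X8.62 Y9.90
G1 X7.38 Y9.90
G1 X6.38 Y9.18
G1 X6.00 Y8.00
G1 X6.38 Y6.83
G1 X7.38 Y6.10
G1 X8.62 Y6.10
G1 X9.62 Y6.83
G1 X10.00 Y8.00
M2 ; end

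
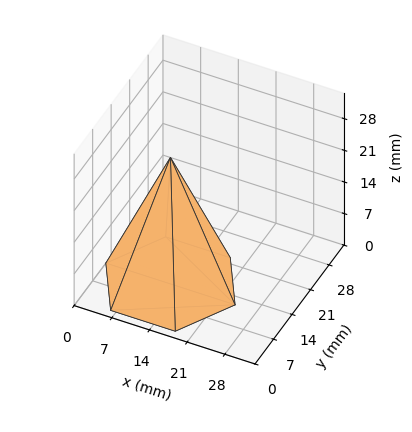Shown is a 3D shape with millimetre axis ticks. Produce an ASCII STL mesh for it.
Reading the render: the shape is a regular 6-sided pyramid, base circumscribed radius ≈ 12 mm, apex at z ≈ 28 mm (dimensions read to the nearest mm from the axis ticks). For the STL, each face is triangulated and given an outward normal.

solid part
  facet normal 0.0000 0.0000 -1.0000
    outer loop
      vertex 6.0 22.4 0.0
      vertex 18.0 22.4 0.0
      vertex 24.0 12.0 0.0
    endloop
  endfacet
  facet normal 0.0000 0.0000 -1.0000
    outer loop
      vertex 0.0 12.0 0.0
      vertex 6.0 22.4 0.0
      vertex 24.0 12.0 0.0
    endloop
  endfacet
  facet normal 0.0000 0.0000 -1.0000
    outer loop
      vertex 6.0 1.6 0.0
      vertex 0.0 12.0 0.0
      vertex 24.0 12.0 0.0
    endloop
  endfacet
  facet normal 0.0000 0.0000 -1.0000
    outer loop
      vertex 18.0 1.6 0.0
      vertex 6.0 1.6 0.0
      vertex 24.0 12.0 0.0
    endloop
  endfacet
  facet normal 0.8120 0.4685 0.3480
    outer loop
      vertex 24.0 12.0 0.0
      vertex 18.0 22.4 0.0
      vertex 12.0 12.0 28.0
    endloop
  endfacet
  facet normal 0.0000 0.9374 0.3482
    outer loop
      vertex 18.0 22.4 0.0
      vertex 6.0 22.4 0.0
      vertex 12.0 12.0 28.0
    endloop
  endfacet
  facet normal -0.8120 0.4685 0.3480
    outer loop
      vertex 6.0 22.4 0.0
      vertex 0.0 12.0 0.0
      vertex 12.0 12.0 28.0
    endloop
  endfacet
  facet normal -0.8120 -0.4685 0.3480
    outer loop
      vertex 0.0 12.0 0.0
      vertex 6.0 1.6 0.0
      vertex 12.0 12.0 28.0
    endloop
  endfacet
  facet normal 0.0000 -0.9374 0.3482
    outer loop
      vertex 6.0 1.6 0.0
      vertex 18.0 1.6 0.0
      vertex 12.0 12.0 28.0
    endloop
  endfacet
  facet normal 0.8120 -0.4685 0.3480
    outer loop
      vertex 18.0 1.6 0.0
      vertex 24.0 12.0 0.0
      vertex 12.0 12.0 28.0
    endloop
  endfacet
endsolid part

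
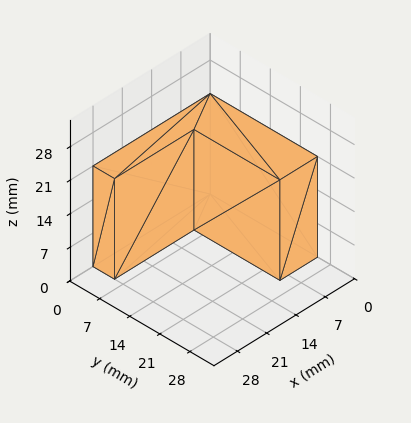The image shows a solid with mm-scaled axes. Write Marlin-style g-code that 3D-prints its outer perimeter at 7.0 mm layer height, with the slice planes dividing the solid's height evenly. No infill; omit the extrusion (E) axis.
Reading the render: the shape is an L-shaped prism: outer 28 × 25 mm, arm thicknesses ≈ 5 mm (horizontal) and 9 mm (vertical), extruded 21 mm in z (dimensions read to the nearest mm from the axis ticks). For the g-code, the solid's height is divided into equal slices at the stated Δz and each level perimeter traced with G1 moves after a G0 lift.

; perimeter-only toolpath
G21 ; units = mm
G90 ; absolute positioning
G28 ; home
; layer 1
G0 Z7.0
G0 X0.0 Y0.0
G1 X28.0 Y0.0
G1 X28.0 Y5.0
G1 X9.0 Y5.0
G1 X9.0 Y25.0
G1 X0.0 Y25.0
G1 X0.0 Y0.0
; layer 2
G0 Z14.0
G0 X0.0 Y0.0
G1 X28.0 Y0.0
G1 X28.0 Y5.0
G1 X9.0 Y5.0
G1 X9.0 Y25.0
G1 X0.0 Y25.0
G1 X0.0 Y0.0
; layer 3
G0 Z21.0
G0 X0.0 Y0.0
G1 X28.0 Y0.0
G1 X28.0 Y5.0
G1 X9.0 Y5.0
G1 X9.0 Y25.0
G1 X0.0 Y25.0
G1 X0.0 Y0.0
M2 ; end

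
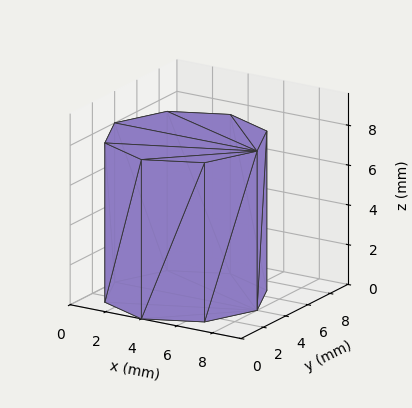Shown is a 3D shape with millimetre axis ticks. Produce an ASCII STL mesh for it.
Reading the render: the shape is a regular 8-sided prism (a cylinder approximated with 8 flat sides), circumscribed radius ≈ 4 mm, height ≈ 8 mm (dimensions read to the nearest mm from the axis ticks). For the STL, each face is triangulated and given an outward normal.

solid part
  facet normal 0.0000 0.0000 -1.0000
    outer loop
      vertex 4.0 8.0 0.0
      vertex 6.8 6.8 0.0
      vertex 8.0 4.0 0.0
    endloop
  endfacet
  facet normal 0.0000 0.0000 -1.0000
    outer loop
      vertex 1.2 6.8 0.0
      vertex 4.0 8.0 0.0
      vertex 8.0 4.0 0.0
    endloop
  endfacet
  facet normal 0.0000 0.0000 -1.0000
    outer loop
      vertex 0.0 4.0 0.0
      vertex 1.2 6.8 0.0
      vertex 8.0 4.0 0.0
    endloop
  endfacet
  facet normal 0.0000 0.0000 -1.0000
    outer loop
      vertex 1.2 1.2 0.0
      vertex 0.0 4.0 0.0
      vertex 8.0 4.0 0.0
    endloop
  endfacet
  facet normal 0.0000 0.0000 -1.0000
    outer loop
      vertex 4.0 0.0 0.0
      vertex 1.2 1.2 0.0
      vertex 8.0 4.0 0.0
    endloop
  endfacet
  facet normal 0.0000 0.0000 -1.0000
    outer loop
      vertex 6.8 1.2 0.0
      vertex 4.0 0.0 0.0
      vertex 8.0 4.0 0.0
    endloop
  endfacet
  facet normal 0.0000 0.0000 1.0000
    outer loop
      vertex 8.0 4.0 8.0
      vertex 6.8 6.8 8.0
      vertex 4.0 8.0 8.0
    endloop
  endfacet
  facet normal 0.0000 0.0000 1.0000
    outer loop
      vertex 8.0 4.0 8.0
      vertex 4.0 8.0 8.0
      vertex 1.2 6.8 8.0
    endloop
  endfacet
  facet normal 0.0000 0.0000 1.0000
    outer loop
      vertex 8.0 4.0 8.0
      vertex 1.2 6.8 8.0
      vertex 0.0 4.0 8.0
    endloop
  endfacet
  facet normal 0.0000 0.0000 1.0000
    outer loop
      vertex 8.0 4.0 8.0
      vertex 0.0 4.0 8.0
      vertex 1.2 1.2 8.0
    endloop
  endfacet
  facet normal 0.0000 0.0000 1.0000
    outer loop
      vertex 8.0 4.0 8.0
      vertex 1.2 1.2 8.0
      vertex 4.0 0.0 8.0
    endloop
  endfacet
  facet normal 0.0000 0.0000 1.0000
    outer loop
      vertex 8.0 4.0 8.0
      vertex 4.0 0.0 8.0
      vertex 6.8 1.2 8.0
    endloop
  endfacet
  facet normal 0.9191 0.3939 0.0000
    outer loop
      vertex 8.0 4.0 0.0
      vertex 6.8 6.8 0.0
      vertex 6.8 6.8 8.0
    endloop
  endfacet
  facet normal 0.9191 0.3939 0.0000
    outer loop
      vertex 8.0 4.0 0.0
      vertex 6.8 6.8 8.0
      vertex 8.0 4.0 8.0
    endloop
  endfacet
  facet normal 0.3939 0.9191 0.0000
    outer loop
      vertex 6.8 6.8 0.0
      vertex 4.0 8.0 0.0
      vertex 4.0 8.0 8.0
    endloop
  endfacet
  facet normal 0.3939 0.9191 0.0000
    outer loop
      vertex 6.8 6.8 0.0
      vertex 4.0 8.0 8.0
      vertex 6.8 6.8 8.0
    endloop
  endfacet
  facet normal -0.3939 0.9191 0.0000
    outer loop
      vertex 4.0 8.0 0.0
      vertex 1.2 6.8 0.0
      vertex 1.2 6.8 8.0
    endloop
  endfacet
  facet normal -0.3939 0.9191 0.0000
    outer loop
      vertex 4.0 8.0 0.0
      vertex 1.2 6.8 8.0
      vertex 4.0 8.0 8.0
    endloop
  endfacet
  facet normal -0.9191 0.3939 0.0000
    outer loop
      vertex 1.2 6.8 0.0
      vertex 0.0 4.0 0.0
      vertex 0.0 4.0 8.0
    endloop
  endfacet
  facet normal -0.9191 0.3939 0.0000
    outer loop
      vertex 1.2 6.8 0.0
      vertex 0.0 4.0 8.0
      vertex 1.2 6.8 8.0
    endloop
  endfacet
  facet normal -0.9191 -0.3939 0.0000
    outer loop
      vertex 0.0 4.0 0.0
      vertex 1.2 1.2 0.0
      vertex 1.2 1.2 8.0
    endloop
  endfacet
  facet normal -0.9191 -0.3939 0.0000
    outer loop
      vertex 0.0 4.0 0.0
      vertex 1.2 1.2 8.0
      vertex 0.0 4.0 8.0
    endloop
  endfacet
  facet normal -0.3939 -0.9191 0.0000
    outer loop
      vertex 1.2 1.2 0.0
      vertex 4.0 0.0 0.0
      vertex 4.0 0.0 8.0
    endloop
  endfacet
  facet normal -0.3939 -0.9191 0.0000
    outer loop
      vertex 1.2 1.2 0.0
      vertex 4.0 0.0 8.0
      vertex 1.2 1.2 8.0
    endloop
  endfacet
  facet normal 0.3939 -0.9191 0.0000
    outer loop
      vertex 4.0 0.0 0.0
      vertex 6.8 1.2 0.0
      vertex 6.8 1.2 8.0
    endloop
  endfacet
  facet normal 0.3939 -0.9191 0.0000
    outer loop
      vertex 4.0 0.0 0.0
      vertex 6.8 1.2 8.0
      vertex 4.0 0.0 8.0
    endloop
  endfacet
  facet normal 0.9191 -0.3939 0.0000
    outer loop
      vertex 6.8 1.2 0.0
      vertex 8.0 4.0 0.0
      vertex 8.0 4.0 8.0
    endloop
  endfacet
  facet normal 0.9191 -0.3939 0.0000
    outer loop
      vertex 6.8 1.2 0.0
      vertex 8.0 4.0 8.0
      vertex 6.8 1.2 8.0
    endloop
  endfacet
endsolid part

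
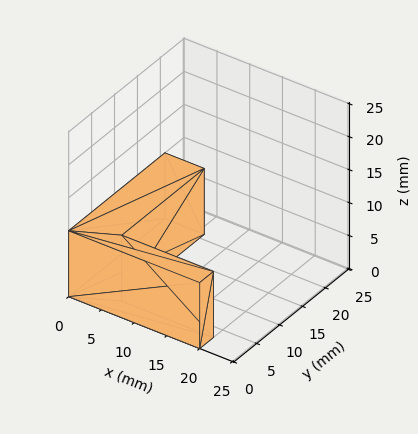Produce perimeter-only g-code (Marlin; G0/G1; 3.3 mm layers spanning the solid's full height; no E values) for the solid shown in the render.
Reading the render: the shape is an L-shaped prism: outer 20 × 21 mm, arm thicknesses ≈ 3 mm (horizontal) and 6 mm (vertical), extruded 10 mm in z (dimensions read to the nearest mm from the axis ticks). For the g-code, the solid's height is divided into equal slices at the stated Δz and each level perimeter traced with G1 moves after a G0 lift.

; perimeter-only toolpath
G21 ; units = mm
G90 ; absolute positioning
G28 ; home
; layer 1
G0 Z3.3
G0 X0.0 Y0.0
G1 X20.0 Y0.0
G1 X20.0 Y3.0
G1 X6.0 Y3.0
G1 X6.0 Y21.0
G1 X0.0 Y21.0
G1 X0.0 Y0.0
; layer 2
G0 Z6.7
G0 X0.0 Y0.0
G1 X20.0 Y0.0
G1 X20.0 Y3.0
G1 X6.0 Y3.0
G1 X6.0 Y21.0
G1 X0.0 Y21.0
G1 X0.0 Y0.0
; layer 3
G0 Z10.0
G0 X0.0 Y0.0
G1 X20.0 Y0.0
G1 X20.0 Y3.0
G1 X6.0 Y3.0
G1 X6.0 Y21.0
G1 X0.0 Y21.0
G1 X0.0 Y0.0
M2 ; end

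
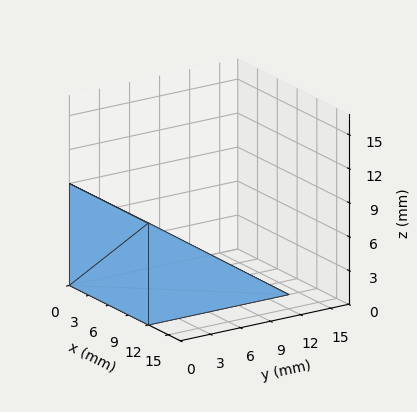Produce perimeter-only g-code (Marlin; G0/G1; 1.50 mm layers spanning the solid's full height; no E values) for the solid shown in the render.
Reading the render: the shape is a wedge (ramp): 12 × 14 mm base, rising to 9 mm along the y=0 edge and sloping linearly to z=0 at y=14 (dimensions read to the nearest mm from the axis ticks). For the g-code, the solid's height is divided into equal slices at the stated Δz and each level perimeter traced with G1 moves after a G0 lift.

; perimeter-only toolpath
G21 ; units = mm
G90 ; absolute positioning
G28 ; home
; layer 1
G0 Z1.50
G0 X0.00 Y0.00
G1 X12.00 Y0.00
G1 X12.00 Y11.67
G1 X0.00 Y11.67
G1 X0.00 Y0.00
; layer 2
G0 Z3.00
G0 X0.00 Y0.00
G1 X12.00 Y0.00
G1 X12.00 Y9.33
G1 X0.00 Y9.33
G1 X0.00 Y0.00
; layer 3
G0 Z4.50
G0 X0.00 Y0.00
G1 X12.00 Y0.00
G1 X12.00 Y7.00
G1 X0.00 Y7.00
G1 X0.00 Y0.00
; layer 4
G0 Z6.00
G0 X0.00 Y0.00
G1 X12.00 Y0.00
G1 X12.00 Y4.67
G1 X0.00 Y4.67
G1 X0.00 Y0.00
; layer 5
G0 Z7.50
G0 X0.00 Y0.00
G1 X12.00 Y0.00
G1 X12.00 Y2.33
G1 X0.00 Y2.33
G1 X0.00 Y0.00
M2 ; end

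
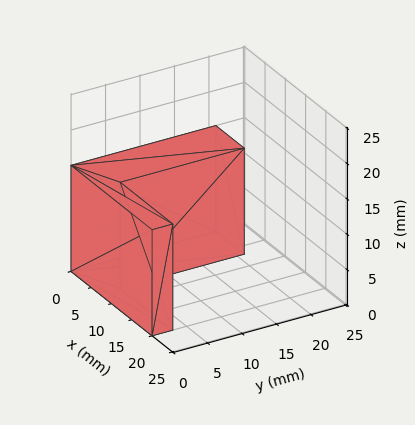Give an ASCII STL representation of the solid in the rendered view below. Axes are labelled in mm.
Reading the render: the shape is an L-shaped prism: outer 20 × 21 mm, arm thicknesses ≈ 3 mm (horizontal) and 7 mm (vertical), extruded 15 mm in z (dimensions read to the nearest mm from the axis ticks). For the STL, each face is triangulated and given an outward normal.

solid part
  facet normal 0.0000 0.0000 -1.0000
    outer loop
      vertex 20.00 3.00 0.00
      vertex 20.00 0.00 0.00
      vertex 0.00 0.00 0.00
    endloop
  endfacet
  facet normal 0.0000 0.0000 -1.0000
    outer loop
      vertex 7.00 3.00 0.00
      vertex 20.00 3.00 0.00
      vertex 0.00 0.00 0.00
    endloop
  endfacet
  facet normal 0.0000 0.0000 -1.0000
    outer loop
      vertex 7.00 21.00 0.00
      vertex 7.00 3.00 0.00
      vertex 0.00 0.00 0.00
    endloop
  endfacet
  facet normal 0.0000 0.0000 -1.0000
    outer loop
      vertex 0.00 21.00 0.00
      vertex 7.00 21.00 0.00
      vertex 0.00 0.00 0.00
    endloop
  endfacet
  facet normal 0.0000 0.0000 1.0000
    outer loop
      vertex 0.00 0.00 15.00
      vertex 20.00 0.00 15.00
      vertex 20.00 3.00 15.00
    endloop
  endfacet
  facet normal 0.0000 0.0000 1.0000
    outer loop
      vertex 0.00 0.00 15.00
      vertex 20.00 3.00 15.00
      vertex 7.00 3.00 15.00
    endloop
  endfacet
  facet normal 0.0000 0.0000 1.0000
    outer loop
      vertex 0.00 0.00 15.00
      vertex 7.00 3.00 15.00
      vertex 7.00 21.00 15.00
    endloop
  endfacet
  facet normal 0.0000 0.0000 1.0000
    outer loop
      vertex 0.00 0.00 15.00
      vertex 7.00 21.00 15.00
      vertex 0.00 21.00 15.00
    endloop
  endfacet
  facet normal 0.0000 -1.0000 0.0000
    outer loop
      vertex 0.00 0.00 0.00
      vertex 20.00 0.00 0.00
      vertex 20.00 0.00 15.00
    endloop
  endfacet
  facet normal 0.0000 -1.0000 0.0000
    outer loop
      vertex 0.00 0.00 0.00
      vertex 20.00 0.00 15.00
      vertex 0.00 0.00 15.00
    endloop
  endfacet
  facet normal 1.0000 0.0000 0.0000
    outer loop
      vertex 20.00 0.00 0.00
      vertex 20.00 3.00 0.00
      vertex 20.00 3.00 15.00
    endloop
  endfacet
  facet normal 1.0000 0.0000 0.0000
    outer loop
      vertex 20.00 0.00 0.00
      vertex 20.00 3.00 15.00
      vertex 20.00 0.00 15.00
    endloop
  endfacet
  facet normal 0.0000 1.0000 0.0000
    outer loop
      vertex 20.00 3.00 0.00
      vertex 7.00 3.00 0.00
      vertex 7.00 3.00 15.00
    endloop
  endfacet
  facet normal 0.0000 1.0000 0.0000
    outer loop
      vertex 20.00 3.00 0.00
      vertex 7.00 3.00 15.00
      vertex 20.00 3.00 15.00
    endloop
  endfacet
  facet normal 1.0000 0.0000 0.0000
    outer loop
      vertex 7.00 3.00 0.00
      vertex 7.00 21.00 0.00
      vertex 7.00 21.00 15.00
    endloop
  endfacet
  facet normal 1.0000 0.0000 0.0000
    outer loop
      vertex 7.00 3.00 0.00
      vertex 7.00 21.00 15.00
      vertex 7.00 3.00 15.00
    endloop
  endfacet
  facet normal 0.0000 1.0000 0.0000
    outer loop
      vertex 7.00 21.00 0.00
      vertex 0.00 21.00 0.00
      vertex 0.00 21.00 15.00
    endloop
  endfacet
  facet normal 0.0000 1.0000 0.0000
    outer loop
      vertex 7.00 21.00 0.00
      vertex 0.00 21.00 15.00
      vertex 7.00 21.00 15.00
    endloop
  endfacet
  facet normal -1.0000 0.0000 0.0000
    outer loop
      vertex 0.00 21.00 0.00
      vertex 0.00 0.00 0.00
      vertex 0.00 0.00 15.00
    endloop
  endfacet
  facet normal -1.0000 0.0000 0.0000
    outer loop
      vertex 0.00 21.00 0.00
      vertex 0.00 0.00 15.00
      vertex 0.00 21.00 15.00
    endloop
  endfacet
endsolid part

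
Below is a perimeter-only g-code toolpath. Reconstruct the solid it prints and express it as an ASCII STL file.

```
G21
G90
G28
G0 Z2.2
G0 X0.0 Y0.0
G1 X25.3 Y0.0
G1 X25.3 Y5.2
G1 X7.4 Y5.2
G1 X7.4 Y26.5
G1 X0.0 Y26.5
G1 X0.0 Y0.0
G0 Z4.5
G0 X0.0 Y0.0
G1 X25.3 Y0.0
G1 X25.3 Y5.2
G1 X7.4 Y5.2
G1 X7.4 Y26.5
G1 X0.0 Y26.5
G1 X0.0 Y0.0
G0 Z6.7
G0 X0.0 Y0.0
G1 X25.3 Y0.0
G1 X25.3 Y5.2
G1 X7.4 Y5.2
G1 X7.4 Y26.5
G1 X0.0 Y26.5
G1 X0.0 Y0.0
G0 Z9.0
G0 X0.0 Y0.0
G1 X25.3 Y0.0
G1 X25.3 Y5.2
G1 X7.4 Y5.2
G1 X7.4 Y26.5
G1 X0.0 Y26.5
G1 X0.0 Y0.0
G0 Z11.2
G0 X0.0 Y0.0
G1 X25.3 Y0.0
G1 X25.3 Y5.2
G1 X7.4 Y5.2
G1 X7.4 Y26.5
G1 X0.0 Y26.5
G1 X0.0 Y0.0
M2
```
solid part
  facet normal 0.0000 0.0000 -1.0000
    outer loop
      vertex 25.3 5.2 0.0
      vertex 25.3 0.0 0.0
      vertex 0.0 0.0 0.0
    endloop
  endfacet
  facet normal 0.0000 0.0000 -1.0000
    outer loop
      vertex 7.4 5.2 0.0
      vertex 25.3 5.2 0.0
      vertex 0.0 0.0 0.0
    endloop
  endfacet
  facet normal 0.0000 0.0000 -1.0000
    outer loop
      vertex 7.4 26.5 0.0
      vertex 7.4 5.2 0.0
      vertex 0.0 0.0 0.0
    endloop
  endfacet
  facet normal 0.0000 0.0000 -1.0000
    outer loop
      vertex 0.0 26.5 0.0
      vertex 7.4 26.5 0.0
      vertex 0.0 0.0 0.0
    endloop
  endfacet
  facet normal 0.0000 0.0000 1.0000
    outer loop
      vertex 0.0 0.0 11.2
      vertex 25.3 0.0 11.2
      vertex 25.3 5.2 11.2
    endloop
  endfacet
  facet normal 0.0000 0.0000 1.0000
    outer loop
      vertex 0.0 0.0 11.2
      vertex 25.3 5.2 11.2
      vertex 7.4 5.2 11.2
    endloop
  endfacet
  facet normal 0.0000 0.0000 1.0000
    outer loop
      vertex 0.0 0.0 11.2
      vertex 7.4 5.2 11.2
      vertex 7.4 26.5 11.2
    endloop
  endfacet
  facet normal 0.0000 0.0000 1.0000
    outer loop
      vertex 0.0 0.0 11.2
      vertex 7.4 26.5 11.2
      vertex 0.0 26.5 11.2
    endloop
  endfacet
  facet normal 0.0000 -1.0000 0.0000
    outer loop
      vertex 0.0 0.0 0.0
      vertex 25.3 0.0 0.0
      vertex 25.3 0.0 11.2
    endloop
  endfacet
  facet normal 0.0000 -1.0000 0.0000
    outer loop
      vertex 0.0 0.0 0.0
      vertex 25.3 0.0 11.2
      vertex 0.0 0.0 11.2
    endloop
  endfacet
  facet normal 1.0000 0.0000 0.0000
    outer loop
      vertex 25.3 0.0 0.0
      vertex 25.3 5.2 0.0
      vertex 25.3 5.2 11.2
    endloop
  endfacet
  facet normal 1.0000 0.0000 0.0000
    outer loop
      vertex 25.3 0.0 0.0
      vertex 25.3 5.2 11.2
      vertex 25.3 0.0 11.2
    endloop
  endfacet
  facet normal 0.0000 1.0000 0.0000
    outer loop
      vertex 25.3 5.2 0.0
      vertex 7.4 5.2 0.0
      vertex 7.4 5.2 11.2
    endloop
  endfacet
  facet normal 0.0000 1.0000 0.0000
    outer loop
      vertex 25.3 5.2 0.0
      vertex 7.4 5.2 11.2
      vertex 25.3 5.2 11.2
    endloop
  endfacet
  facet normal 1.0000 0.0000 0.0000
    outer loop
      vertex 7.4 5.2 0.0
      vertex 7.4 26.5 0.0
      vertex 7.4 26.5 11.2
    endloop
  endfacet
  facet normal 1.0000 0.0000 0.0000
    outer loop
      vertex 7.4 5.2 0.0
      vertex 7.4 26.5 11.2
      vertex 7.4 5.2 11.2
    endloop
  endfacet
  facet normal 0.0000 1.0000 0.0000
    outer loop
      vertex 7.4 26.5 0.0
      vertex 0.0 26.5 0.0
      vertex 0.0 26.5 11.2
    endloop
  endfacet
  facet normal 0.0000 1.0000 0.0000
    outer loop
      vertex 7.4 26.5 0.0
      vertex 0.0 26.5 11.2
      vertex 7.4 26.5 11.2
    endloop
  endfacet
  facet normal -1.0000 0.0000 0.0000
    outer loop
      vertex 0.0 26.5 0.0
      vertex 0.0 0.0 0.0
      vertex 0.0 0.0 11.2
    endloop
  endfacet
  facet normal -1.0000 0.0000 0.0000
    outer loop
      vertex 0.0 26.5 0.0
      vertex 0.0 0.0 11.2
      vertex 0.0 26.5 11.2
    endloop
  endfacet
endsolid part

The G0 Z moves step by Δz≈2.2 mm. Every layer's G1 loop is the same polygon, so the solid is a straight extrusion of it from z=0 to z≈11.2. Closing with flat bottom and top caps and triangulating gives 20 facets — an L-shaped prism: outer 25.3 × 26.5 mm, arm thicknesses ≈ 5.2 mm (horizontal) and 7.4 mm (vertical), extruded 11.2 mm in z.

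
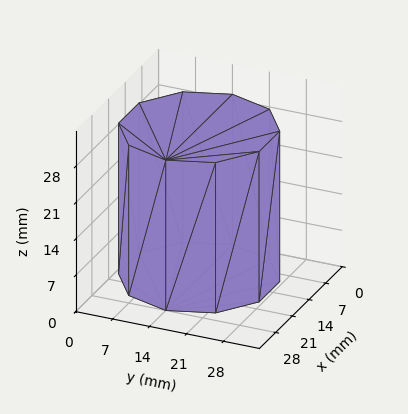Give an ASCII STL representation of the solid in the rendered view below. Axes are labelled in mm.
Reading the render: the shape is a regular 10-sided prism (a cylinder approximated with 10 flat sides), circumscribed radius ≈ 14 mm, height ≈ 29 mm (dimensions read to the nearest mm from the axis ticks). For the STL, each face is triangulated and given an outward normal.

solid part
  facet normal 0.0000 0.0000 -1.0000
    outer loop
      vertex 18.326 27.315 0.000
      vertex 25.326 22.229 0.000
      vertex 28.000 14.000 0.000
    endloop
  endfacet
  facet normal 0.0000 0.0000 -1.0000
    outer loop
      vertex 9.674 27.315 0.000
      vertex 18.326 27.315 0.000
      vertex 28.000 14.000 0.000
    endloop
  endfacet
  facet normal 0.0000 0.0000 -1.0000
    outer loop
      vertex 2.674 22.229 0.000
      vertex 9.674 27.315 0.000
      vertex 28.000 14.000 0.000
    endloop
  endfacet
  facet normal 0.0000 0.0000 -1.0000
    outer loop
      vertex 0.000 14.000 0.000
      vertex 2.674 22.229 0.000
      vertex 28.000 14.000 0.000
    endloop
  endfacet
  facet normal 0.0000 0.0000 -1.0000
    outer loop
      vertex 2.674 5.771 0.000
      vertex 0.000 14.000 0.000
      vertex 28.000 14.000 0.000
    endloop
  endfacet
  facet normal 0.0000 0.0000 -1.0000
    outer loop
      vertex 9.674 0.685 0.000
      vertex 2.674 5.771 0.000
      vertex 28.000 14.000 0.000
    endloop
  endfacet
  facet normal 0.0000 0.0000 -1.0000
    outer loop
      vertex 18.326 0.685 0.000
      vertex 9.674 0.685 0.000
      vertex 28.000 14.000 0.000
    endloop
  endfacet
  facet normal 0.0000 0.0000 -1.0000
    outer loop
      vertex 25.326 5.771 0.000
      vertex 18.326 0.685 0.000
      vertex 28.000 14.000 0.000
    endloop
  endfacet
  facet normal 0.0000 0.0000 1.0000
    outer loop
      vertex 28.000 14.000 29.000
      vertex 25.326 22.229 29.000
      vertex 18.326 27.315 29.000
    endloop
  endfacet
  facet normal 0.0000 0.0000 1.0000
    outer loop
      vertex 28.000 14.000 29.000
      vertex 18.326 27.315 29.000
      vertex 9.674 27.315 29.000
    endloop
  endfacet
  facet normal 0.0000 0.0000 1.0000
    outer loop
      vertex 28.000 14.000 29.000
      vertex 9.674 27.315 29.000
      vertex 2.674 22.229 29.000
    endloop
  endfacet
  facet normal 0.0000 0.0000 1.0000
    outer loop
      vertex 28.000 14.000 29.000
      vertex 2.674 22.229 29.000
      vertex 0.000 14.000 29.000
    endloop
  endfacet
  facet normal 0.0000 0.0000 1.0000
    outer loop
      vertex 28.000 14.000 29.000
      vertex 0.000 14.000 29.000
      vertex 2.674 5.771 29.000
    endloop
  endfacet
  facet normal 0.0000 0.0000 1.0000
    outer loop
      vertex 28.000 14.000 29.000
      vertex 2.674 5.771 29.000
      vertex 9.674 0.685 29.000
    endloop
  endfacet
  facet normal 0.0000 0.0000 1.0000
    outer loop
      vertex 28.000 14.000 29.000
      vertex 9.674 0.685 29.000
      vertex 18.326 0.685 29.000
    endloop
  endfacet
  facet normal 0.0000 0.0000 1.0000
    outer loop
      vertex 28.000 14.000 29.000
      vertex 18.326 0.685 29.000
      vertex 25.326 5.771 29.000
    endloop
  endfacet
  facet normal 0.9510 0.3090 0.0000
    outer loop
      vertex 28.000 14.000 0.000
      vertex 25.326 22.229 0.000
      vertex 25.326 22.229 29.000
    endloop
  endfacet
  facet normal 0.9510 0.3090 0.0000
    outer loop
      vertex 28.000 14.000 0.000
      vertex 25.326 22.229 29.000
      vertex 28.000 14.000 29.000
    endloop
  endfacet
  facet normal 0.5878 0.8090 0.0000
    outer loop
      vertex 25.326 22.229 0.000
      vertex 18.326 27.315 0.000
      vertex 18.326 27.315 29.000
    endloop
  endfacet
  facet normal 0.5878 0.8090 0.0000
    outer loop
      vertex 25.326 22.229 0.000
      vertex 18.326 27.315 29.000
      vertex 25.326 22.229 29.000
    endloop
  endfacet
  facet normal 0.0000 1.0000 0.0000
    outer loop
      vertex 18.326 27.315 0.000
      vertex 9.674 27.315 0.000
      vertex 9.674 27.315 29.000
    endloop
  endfacet
  facet normal 0.0000 1.0000 0.0000
    outer loop
      vertex 18.326 27.315 0.000
      vertex 9.674 27.315 29.000
      vertex 18.326 27.315 29.000
    endloop
  endfacet
  facet normal -0.5878 0.8090 0.0000
    outer loop
      vertex 9.674 27.315 0.000
      vertex 2.674 22.229 0.000
      vertex 2.674 22.229 29.000
    endloop
  endfacet
  facet normal -0.5878 0.8090 0.0000
    outer loop
      vertex 9.674 27.315 0.000
      vertex 2.674 22.229 29.000
      vertex 9.674 27.315 29.000
    endloop
  endfacet
  facet normal -0.9510 0.3090 0.0000
    outer loop
      vertex 2.674 22.229 0.000
      vertex 0.000 14.000 0.000
      vertex 0.000 14.000 29.000
    endloop
  endfacet
  facet normal -0.9510 0.3090 0.0000
    outer loop
      vertex 2.674 22.229 0.000
      vertex 0.000 14.000 29.000
      vertex 2.674 22.229 29.000
    endloop
  endfacet
  facet normal -0.9510 -0.3090 0.0000
    outer loop
      vertex 0.000 14.000 0.000
      vertex 2.674 5.771 0.000
      vertex 2.674 5.771 29.000
    endloop
  endfacet
  facet normal -0.9510 -0.3090 0.0000
    outer loop
      vertex 0.000 14.000 0.000
      vertex 2.674 5.771 29.000
      vertex 0.000 14.000 29.000
    endloop
  endfacet
  facet normal -0.5878 -0.8090 0.0000
    outer loop
      vertex 2.674 5.771 0.000
      vertex 9.674 0.685 0.000
      vertex 9.674 0.685 29.000
    endloop
  endfacet
  facet normal -0.5878 -0.8090 0.0000
    outer loop
      vertex 2.674 5.771 0.000
      vertex 9.674 0.685 29.000
      vertex 2.674 5.771 29.000
    endloop
  endfacet
  facet normal 0.0000 -1.0000 0.0000
    outer loop
      vertex 9.674 0.685 0.000
      vertex 18.326 0.685 0.000
      vertex 18.326 0.685 29.000
    endloop
  endfacet
  facet normal 0.0000 -1.0000 0.0000
    outer loop
      vertex 9.674 0.685 0.000
      vertex 18.326 0.685 29.000
      vertex 9.674 0.685 29.000
    endloop
  endfacet
  facet normal 0.5878 -0.8090 0.0000
    outer loop
      vertex 18.326 0.685 0.000
      vertex 25.326 5.771 0.000
      vertex 25.326 5.771 29.000
    endloop
  endfacet
  facet normal 0.5878 -0.8090 0.0000
    outer loop
      vertex 18.326 0.685 0.000
      vertex 25.326 5.771 29.000
      vertex 18.326 0.685 29.000
    endloop
  endfacet
  facet normal 0.9510 -0.3090 0.0000
    outer loop
      vertex 25.326 5.771 0.000
      vertex 28.000 14.000 0.000
      vertex 28.000 14.000 29.000
    endloop
  endfacet
  facet normal 0.9510 -0.3090 0.0000
    outer loop
      vertex 25.326 5.771 0.000
      vertex 28.000 14.000 29.000
      vertex 25.326 5.771 29.000
    endloop
  endfacet
endsolid part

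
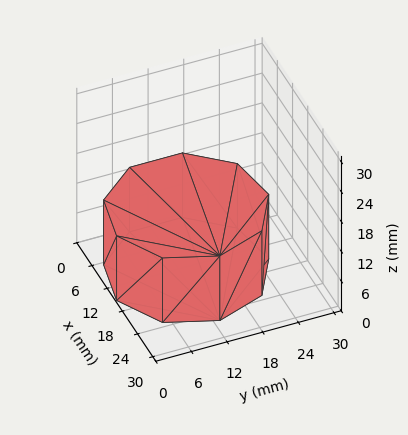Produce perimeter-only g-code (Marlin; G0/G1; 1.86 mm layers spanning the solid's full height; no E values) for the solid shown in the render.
Reading the render: the shape is a regular 9-sided prism (a cylinder approximated with 9 flat sides), circumscribed radius ≈ 13 mm, height ≈ 13 mm (dimensions read to the nearest mm from the axis ticks). For the g-code, the solid's height is divided into equal slices at the stated Δz and each level perimeter traced with G1 moves after a G0 lift.

; perimeter-only toolpath
G21 ; units = mm
G90 ; absolute positioning
G28 ; home
; layer 1
G0 Z1.86
G0 X26.00 Y13.00
G1 X22.96 Y21.36
G1 X15.26 Y25.80
G1 X6.50 Y24.26
G1 X0.78 Y17.45
G1 X0.78 Y8.55
G1 X6.50 Y1.74
G1 X15.26 Y0.20
G1 X22.96 Y4.64
G1 X26.00 Y13.00
; layer 2
G0 Z3.71
G0 X26.00 Y13.00
G1 X22.96 Y21.36
G1 X15.26 Y25.80
G1 X6.50 Y24.26
G1 X0.78 Y17.45
G1 X0.78 Y8.55
G1 X6.50 Y1.74
G1 X15.26 Y0.20
G1 X22.96 Y4.64
G1 X26.00 Y13.00
; layer 3
G0 Z5.57
G0 X26.00 Y13.00
G1 X22.96 Y21.36
G1 X15.26 Y25.80
G1 X6.50 Y24.26
G1 X0.78 Y17.45
G1 X0.78 Y8.55
G1 X6.50 Y1.74
G1 X15.26 Y0.20
G1 X22.96 Y4.64
G1 X26.00 Y13.00
; layer 4
G0 Z7.43
G0 X26.00 Y13.00
G1 X22.96 Y21.36
G1 X15.26 Y25.80
G1 X6.50 Y24.26
G1 X0.78 Y17.45
G1 X0.78 Y8.55
G1 X6.50 Y1.74
G1 X15.26 Y0.20
G1 X22.96 Y4.64
G1 X26.00 Y13.00
; layer 5
G0 Z9.29
G0 X26.00 Y13.00
G1 X22.96 Y21.36
G1 X15.26 Y25.80
G1 X6.50 Y24.26
G1 X0.78 Y17.45
G1 X0.78 Y8.55
G1 X6.50 Y1.74
G1 X15.26 Y0.20
G1 X22.96 Y4.64
G1 X26.00 Y13.00
; layer 6
G0 Z11.14
G0 X26.00 Y13.00
G1 X22.96 Y21.36
G1 X15.26 Y25.80
G1 X6.50 Y24.26
G1 X0.78 Y17.45
G1 X0.78 Y8.55
G1 X6.50 Y1.74
G1 X15.26 Y0.20
G1 X22.96 Y4.64
G1 X26.00 Y13.00
; layer 7
G0 Z13.00
G0 X26.00 Y13.00
G1 X22.96 Y21.36
G1 X15.26 Y25.80
G1 X6.50 Y24.26
G1 X0.78 Y17.45
G1 X0.78 Y8.55
G1 X6.50 Y1.74
G1 X15.26 Y0.20
G1 X22.96 Y4.64
G1 X26.00 Y13.00
M2 ; end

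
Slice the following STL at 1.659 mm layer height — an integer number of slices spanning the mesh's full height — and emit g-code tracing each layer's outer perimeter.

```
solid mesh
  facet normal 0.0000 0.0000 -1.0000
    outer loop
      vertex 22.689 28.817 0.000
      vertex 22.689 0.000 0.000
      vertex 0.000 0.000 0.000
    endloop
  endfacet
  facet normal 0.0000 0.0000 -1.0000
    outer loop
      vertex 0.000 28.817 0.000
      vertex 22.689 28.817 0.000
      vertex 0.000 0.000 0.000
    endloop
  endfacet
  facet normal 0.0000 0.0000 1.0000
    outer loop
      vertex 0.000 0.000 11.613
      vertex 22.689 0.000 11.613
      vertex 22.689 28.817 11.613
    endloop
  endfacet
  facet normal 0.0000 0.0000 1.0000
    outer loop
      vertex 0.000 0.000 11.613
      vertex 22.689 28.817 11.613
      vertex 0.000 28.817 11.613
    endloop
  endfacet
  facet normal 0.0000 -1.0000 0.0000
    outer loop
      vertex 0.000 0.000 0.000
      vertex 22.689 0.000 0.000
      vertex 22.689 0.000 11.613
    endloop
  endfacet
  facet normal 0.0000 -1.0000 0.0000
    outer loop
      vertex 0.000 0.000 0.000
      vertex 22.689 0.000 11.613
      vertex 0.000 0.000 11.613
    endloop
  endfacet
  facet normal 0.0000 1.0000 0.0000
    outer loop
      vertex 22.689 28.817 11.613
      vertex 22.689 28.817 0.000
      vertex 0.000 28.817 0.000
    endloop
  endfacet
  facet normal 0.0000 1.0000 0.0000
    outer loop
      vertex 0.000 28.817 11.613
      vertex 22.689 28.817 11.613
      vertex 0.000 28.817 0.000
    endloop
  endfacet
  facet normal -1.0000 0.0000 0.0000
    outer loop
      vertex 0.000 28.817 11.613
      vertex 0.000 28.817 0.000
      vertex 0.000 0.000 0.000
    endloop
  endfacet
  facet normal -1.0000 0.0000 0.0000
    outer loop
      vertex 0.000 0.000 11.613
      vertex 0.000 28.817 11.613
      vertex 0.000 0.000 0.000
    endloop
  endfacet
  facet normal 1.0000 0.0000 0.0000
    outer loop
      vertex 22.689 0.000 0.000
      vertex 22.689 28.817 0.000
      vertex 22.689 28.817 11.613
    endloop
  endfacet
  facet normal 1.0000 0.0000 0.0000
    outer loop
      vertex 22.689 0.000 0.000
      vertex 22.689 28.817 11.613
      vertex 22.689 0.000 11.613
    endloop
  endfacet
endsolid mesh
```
; perimeter-only toolpath
G21 ; units = mm
G90 ; absolute positioning
G28 ; home
; layer 1
G0 Z1.659
G0 X0.000 Y0.000
G1 X22.689 Y0.000
G1 X22.689 Y28.817
G1 X0.000 Y28.817
G1 X0.000 Y0.000
; layer 2
G0 Z3.318
G0 X0.000 Y0.000
G1 X22.689 Y0.000
G1 X22.689 Y28.817
G1 X0.000 Y28.817
G1 X0.000 Y0.000
; layer 3
G0 Z4.977
G0 X0.000 Y0.000
G1 X22.689 Y0.000
G1 X22.689 Y28.817
G1 X0.000 Y28.817
G1 X0.000 Y0.000
; layer 4
G0 Z6.636
G0 X0.000 Y0.000
G1 X22.689 Y0.000
G1 X22.689 Y28.817
G1 X0.000 Y28.817
G1 X0.000 Y0.000
; layer 5
G0 Z8.295
G0 X0.000 Y0.000
G1 X22.689 Y0.000
G1 X22.689 Y28.817
G1 X0.000 Y28.817
G1 X0.000 Y0.000
; layer 6
G0 Z9.954
G0 X0.000 Y0.000
G1 X22.689 Y0.000
G1 X22.689 Y28.817
G1 X0.000 Y28.817
G1 X0.000 Y0.000
; layer 7
G0 Z11.613
G0 X0.000 Y0.000
G1 X22.689 Y0.000
G1 X22.689 Y28.817
G1 X0.000 Y28.817
G1 X0.000 Y0.000
M2 ; end

The solid is a rectangular box, roughly 22.7 × 28.8 mm footprint and 11.6 mm tall. Slicing at Δz = 1.659 mm — 7 equal slices spanning the solid's height, so layer i sits at z = i·h/7 — gives 7 non-empty perimeters. Each is a 4-segment closed polygon; G0 lifts to the layer z and rapids to the start vertex, then G1 traces the edges.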